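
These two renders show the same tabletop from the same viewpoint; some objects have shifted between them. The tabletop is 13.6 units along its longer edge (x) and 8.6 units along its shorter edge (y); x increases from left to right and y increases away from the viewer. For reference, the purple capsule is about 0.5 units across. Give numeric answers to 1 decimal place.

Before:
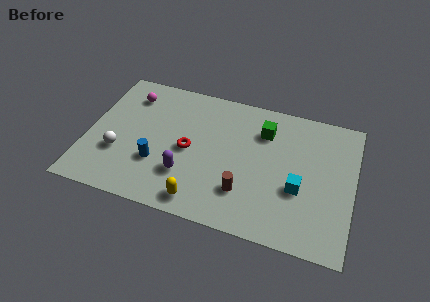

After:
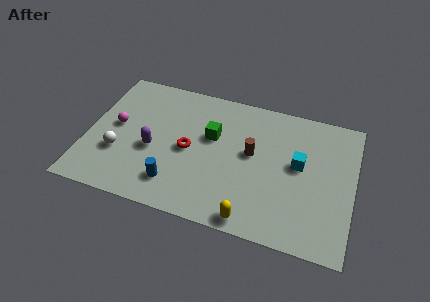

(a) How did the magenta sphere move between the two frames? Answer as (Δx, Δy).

(-0.5, -2.2)

The magenta sphere started near (1.9, 6.8) and ended near (1.4, 4.6).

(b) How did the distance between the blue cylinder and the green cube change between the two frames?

-2.5

Before: roughly 6.3 units apart; after: 3.8. That's 2.5 units closer together.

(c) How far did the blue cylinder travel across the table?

1.4

The blue cylinder was near (3.7, 2.8) before and (4.7, 1.8) after, so it travelled √(1.0² + 1.0²) ≈ 1.4 units.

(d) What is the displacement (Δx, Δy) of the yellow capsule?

(2.6, -0.3)

From the two frames, the yellow capsule sits at roughly (6.1, 1.1) before and (8.7, 0.8) after.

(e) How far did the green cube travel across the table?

2.8

The green cube moved from about (8.9, 6.4) to (6.3, 5.3), a distance of √(2.6² + 1.1²) ≈ 2.8.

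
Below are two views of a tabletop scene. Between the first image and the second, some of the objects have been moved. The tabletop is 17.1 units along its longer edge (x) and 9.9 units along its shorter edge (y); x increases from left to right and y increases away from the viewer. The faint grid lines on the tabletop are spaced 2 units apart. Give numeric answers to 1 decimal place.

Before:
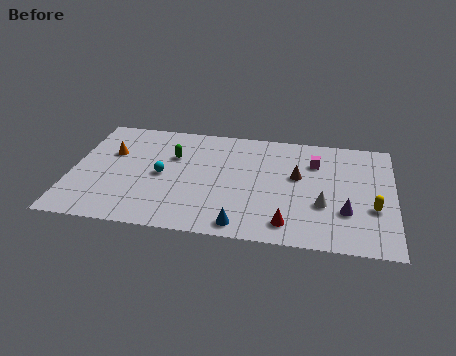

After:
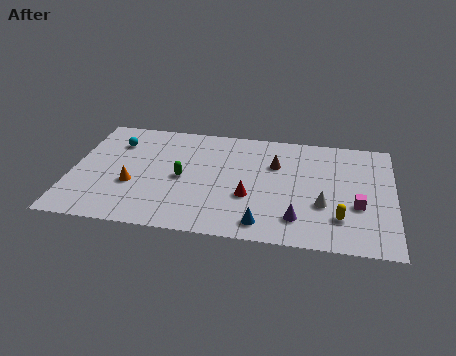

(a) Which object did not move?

the white cone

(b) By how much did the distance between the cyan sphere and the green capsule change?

+2.7

Before: roughly 1.9 units apart; after: 4.6. That's 2.7 units further apart.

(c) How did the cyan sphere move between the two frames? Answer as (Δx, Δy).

(-2.6, 2.6)

From the two frames, the cyan sphere sits at roughly (4.8, 4.8) before and (2.2, 7.4) after.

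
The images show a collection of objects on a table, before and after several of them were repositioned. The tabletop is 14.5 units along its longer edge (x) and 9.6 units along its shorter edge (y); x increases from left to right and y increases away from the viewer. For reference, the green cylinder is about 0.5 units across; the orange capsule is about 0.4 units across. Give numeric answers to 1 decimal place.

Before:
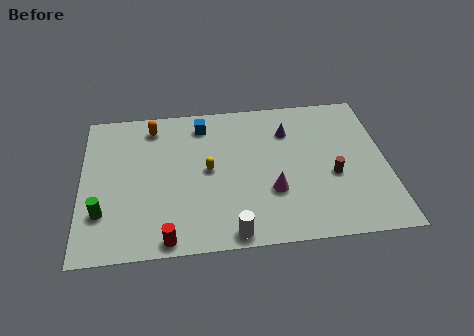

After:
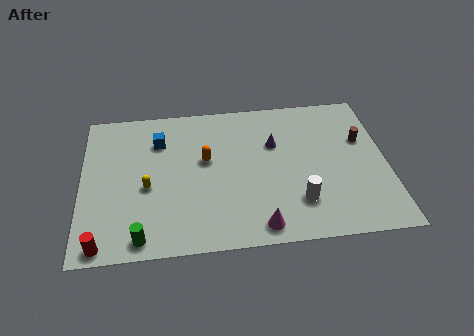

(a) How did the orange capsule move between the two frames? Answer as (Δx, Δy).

(2.5, -2.5)

From the two frames, the orange capsule sits at roughly (3.4, 8.1) before and (5.9, 5.6) after.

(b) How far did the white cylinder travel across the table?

3.6

From (7.0, 0.8) to (10.2, 2.4), the white cylinder covered √(3.2² + 1.6²) ≈ 3.6 units.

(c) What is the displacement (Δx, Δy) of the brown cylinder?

(1.5, 2.2)

From the two frames, the brown cylinder sits at roughly (11.9, 3.9) before and (13.4, 6.1) after.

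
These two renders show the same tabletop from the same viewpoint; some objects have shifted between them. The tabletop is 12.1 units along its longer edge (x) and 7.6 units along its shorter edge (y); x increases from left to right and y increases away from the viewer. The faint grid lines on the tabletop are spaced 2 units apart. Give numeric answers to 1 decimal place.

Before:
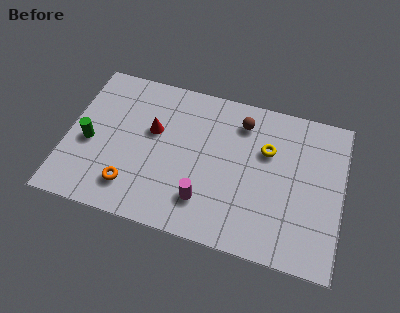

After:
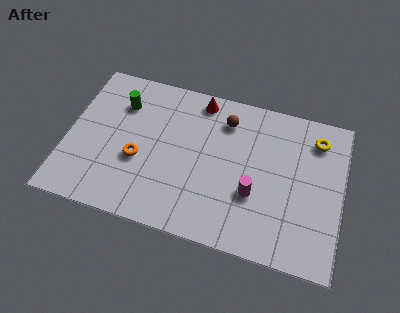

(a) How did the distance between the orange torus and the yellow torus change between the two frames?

+1.6

They were about 6.6 units apart before and 8.2 after — 1.6 units further apart.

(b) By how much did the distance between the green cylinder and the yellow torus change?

+0.7

The distance was about 7.9 in the first image and 8.6 in the second, so they moved 0.7 units further apart.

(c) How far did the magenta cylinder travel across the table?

2.3

From (6.2, 1.8) to (8.3, 2.7), the magenta cylinder covered √(2.1² + 0.9²) ≈ 2.3 units.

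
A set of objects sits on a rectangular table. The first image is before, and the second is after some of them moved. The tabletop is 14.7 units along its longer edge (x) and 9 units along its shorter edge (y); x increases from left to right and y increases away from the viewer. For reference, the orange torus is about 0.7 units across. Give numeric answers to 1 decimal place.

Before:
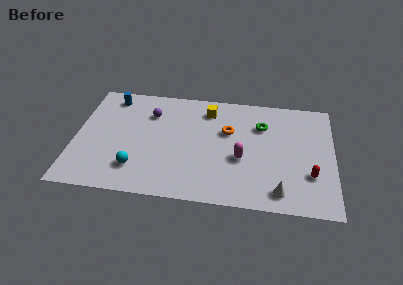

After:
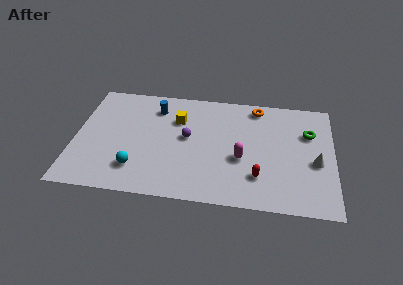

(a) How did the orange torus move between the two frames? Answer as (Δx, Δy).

(1.6, 2.2)

The orange torus was at about (8.7, 5.7) and moved to about (10.3, 7.9).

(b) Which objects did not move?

the cyan sphere and the magenta capsule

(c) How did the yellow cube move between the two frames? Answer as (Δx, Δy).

(-1.7, -1.0)

The yellow cube was at about (7.5, 7.3) and moved to about (5.8, 6.3).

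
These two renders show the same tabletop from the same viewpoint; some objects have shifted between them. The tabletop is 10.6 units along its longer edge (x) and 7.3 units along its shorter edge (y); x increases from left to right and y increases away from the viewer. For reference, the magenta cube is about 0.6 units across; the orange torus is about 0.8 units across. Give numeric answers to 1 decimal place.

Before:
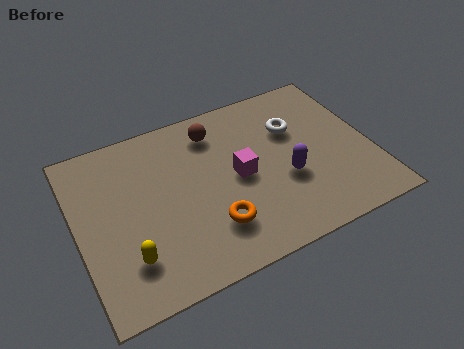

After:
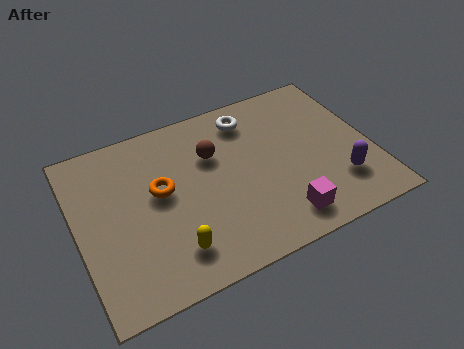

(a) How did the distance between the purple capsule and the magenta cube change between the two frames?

+0.5

Before: roughly 1.8 units apart; after: 2.3. That's 0.5 units further apart.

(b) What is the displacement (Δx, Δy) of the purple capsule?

(1.8, -0.9)

The purple capsule started near (7.4, 2.8) and ended near (9.2, 1.9).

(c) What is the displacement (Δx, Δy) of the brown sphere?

(-0.2, -1.0)

From the two frames, the brown sphere sits at roughly (5.2, 5.9) before and (5.0, 4.9) after.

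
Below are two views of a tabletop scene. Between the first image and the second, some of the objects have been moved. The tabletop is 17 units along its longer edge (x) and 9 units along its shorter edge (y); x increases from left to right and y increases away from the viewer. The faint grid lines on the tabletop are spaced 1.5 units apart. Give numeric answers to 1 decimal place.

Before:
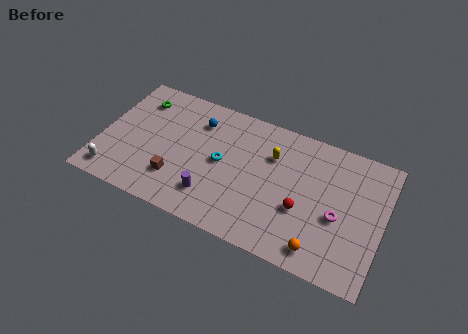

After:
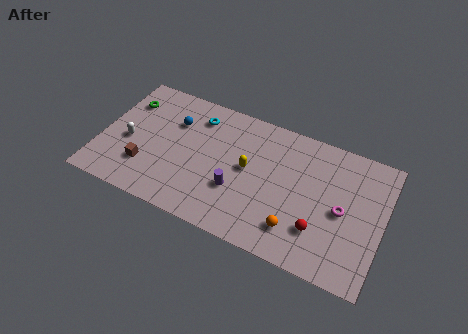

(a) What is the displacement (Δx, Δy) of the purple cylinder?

(1.4, 1.0)

From the two frames, the purple cylinder sits at roughly (7.0, 2.1) before and (8.4, 3.1) after.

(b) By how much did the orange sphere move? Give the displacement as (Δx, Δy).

(-1.5, 0.7)

The orange sphere was at about (13.6, 1.3) and moved to about (12.1, 2.0).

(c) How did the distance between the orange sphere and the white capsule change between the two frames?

-1.9

The distance was about 12.5 in the first image and 10.6 in the second, so they moved 1.9 units closer together.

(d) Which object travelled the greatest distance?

the cyan torus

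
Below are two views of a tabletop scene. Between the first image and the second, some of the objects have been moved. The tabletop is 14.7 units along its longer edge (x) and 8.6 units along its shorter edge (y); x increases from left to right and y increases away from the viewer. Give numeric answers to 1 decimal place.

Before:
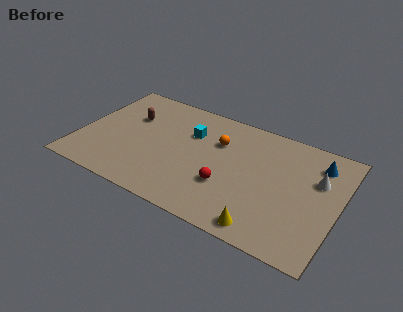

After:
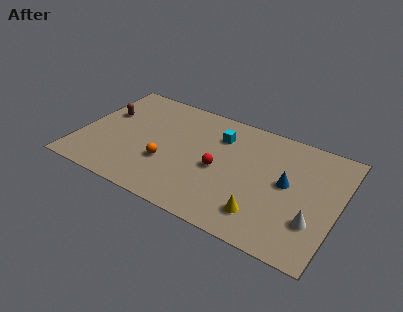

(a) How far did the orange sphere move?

3.9

The orange sphere moved from about (7.7, 5.9) to (5.1, 3.0), a distance of √(2.6² + 2.9²) ≈ 3.9.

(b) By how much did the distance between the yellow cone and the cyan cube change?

-1.4

They were about 6.9 units apart before and 5.5 after — 1.4 units closer together.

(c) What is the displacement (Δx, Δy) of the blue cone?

(-1.5, -2.2)

From the two frames, the blue cone sits at roughly (13.3, 6.8) before and (11.8, 4.6) after.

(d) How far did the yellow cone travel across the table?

0.8

The yellow cone was near (11.0, 1.0) before and (10.8, 1.8) after, so it travelled √(0.2² + 0.8²) ≈ 0.8 units.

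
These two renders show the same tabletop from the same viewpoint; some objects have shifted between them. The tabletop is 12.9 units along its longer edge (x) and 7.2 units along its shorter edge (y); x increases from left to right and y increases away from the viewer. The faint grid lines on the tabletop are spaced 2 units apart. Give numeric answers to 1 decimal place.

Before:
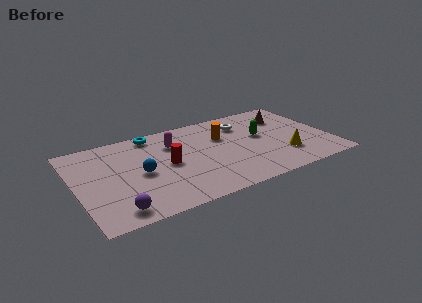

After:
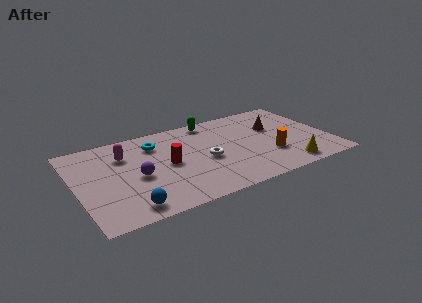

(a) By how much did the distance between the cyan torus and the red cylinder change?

-0.9

They were about 2.8 units apart before and 1.9 after — 0.9 units closer together.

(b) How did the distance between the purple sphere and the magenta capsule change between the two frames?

-3.4

They were about 5.4 units apart before and 2.0 after — 3.4 units closer together.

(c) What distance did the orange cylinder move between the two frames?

3.3

From (7.6, 4.8) to (9.7, 2.3), the orange cylinder covered √(2.1² + 2.5²) ≈ 3.3 units.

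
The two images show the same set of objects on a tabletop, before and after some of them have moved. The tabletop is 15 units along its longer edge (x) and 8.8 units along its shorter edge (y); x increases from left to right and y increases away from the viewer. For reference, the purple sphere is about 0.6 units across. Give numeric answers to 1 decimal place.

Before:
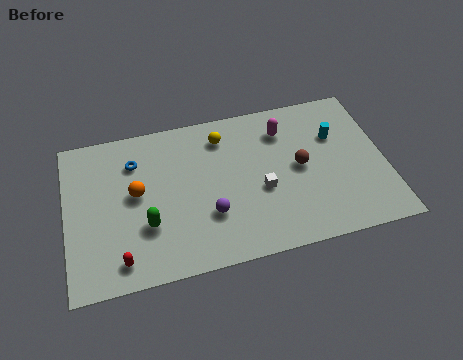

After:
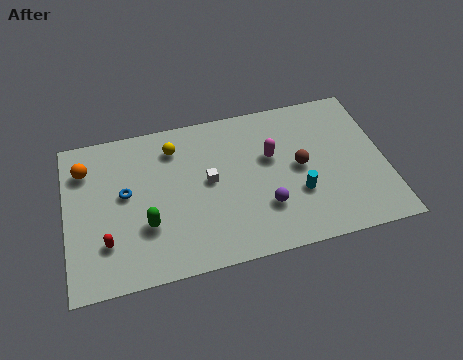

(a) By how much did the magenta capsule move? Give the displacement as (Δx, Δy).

(-0.7, -1.4)

The magenta capsule started near (10.4, 6.8) and ended near (9.7, 5.4).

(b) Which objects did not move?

the brown sphere and the green capsule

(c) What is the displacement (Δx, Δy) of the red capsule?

(-0.6, 1.1)

The red capsule started near (2.4, 1.3) and ended near (1.8, 2.4).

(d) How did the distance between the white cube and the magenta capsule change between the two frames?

-0.4

Before: roughly 3.5 units apart; after: 3.1. That's 0.4 units closer together.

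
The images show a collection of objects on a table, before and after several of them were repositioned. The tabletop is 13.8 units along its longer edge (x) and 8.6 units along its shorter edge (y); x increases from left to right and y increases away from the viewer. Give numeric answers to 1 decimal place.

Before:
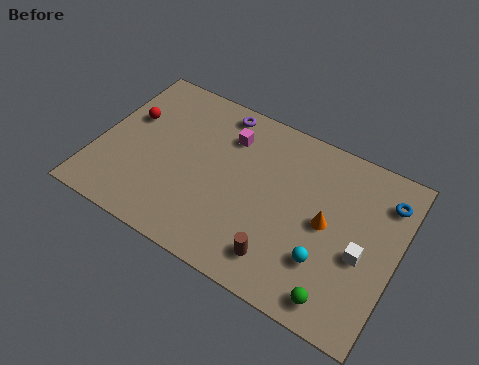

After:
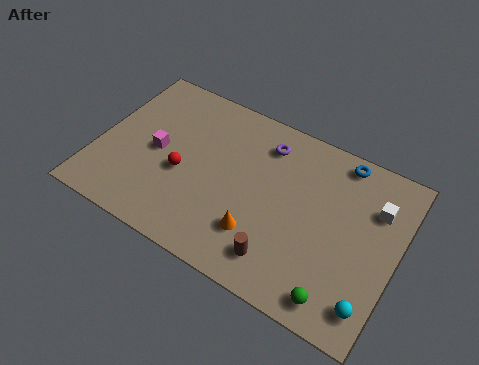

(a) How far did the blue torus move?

2.4

The blue torus was near (13.0, 6.7) before and (10.8, 7.7) after, so it travelled √(2.2² + 1.0²) ≈ 2.4 units.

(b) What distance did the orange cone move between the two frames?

3.4

The orange cone moved from about (10.6, 4.3) to (7.8, 2.3), a distance of √(2.8² + 2.0²) ≈ 3.4.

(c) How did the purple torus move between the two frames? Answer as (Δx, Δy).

(2.3, -0.7)

The purple torus was at about (5.1, 7.6) and moved to about (7.4, 6.9).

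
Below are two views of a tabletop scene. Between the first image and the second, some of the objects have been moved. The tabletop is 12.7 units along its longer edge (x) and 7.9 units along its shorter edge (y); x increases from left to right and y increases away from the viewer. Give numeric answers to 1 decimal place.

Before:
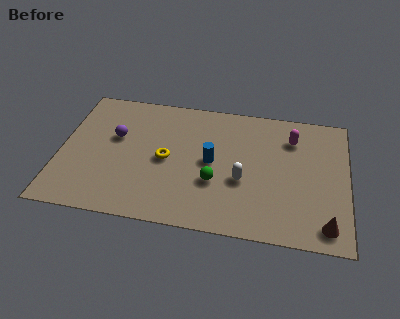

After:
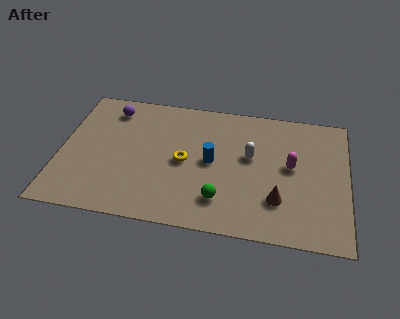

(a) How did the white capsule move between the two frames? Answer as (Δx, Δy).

(0.3, 1.5)

The white capsule was at about (8.1, 3.1) and moved to about (8.4, 4.6).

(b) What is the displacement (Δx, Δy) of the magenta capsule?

(0.0, -1.7)

From the two frames, the magenta capsule sits at roughly (10.2, 6.0) before and (10.2, 4.3) after.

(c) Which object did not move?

the blue cylinder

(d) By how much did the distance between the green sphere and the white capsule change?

+1.8

The distance was about 1.2 in the first image and 3.0 in the second, so they moved 1.8 units further apart.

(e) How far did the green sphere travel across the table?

1.0

From (6.9, 2.8) to (7.2, 1.8), the green sphere covered √(0.3² + 1.0²) ≈ 1.0 units.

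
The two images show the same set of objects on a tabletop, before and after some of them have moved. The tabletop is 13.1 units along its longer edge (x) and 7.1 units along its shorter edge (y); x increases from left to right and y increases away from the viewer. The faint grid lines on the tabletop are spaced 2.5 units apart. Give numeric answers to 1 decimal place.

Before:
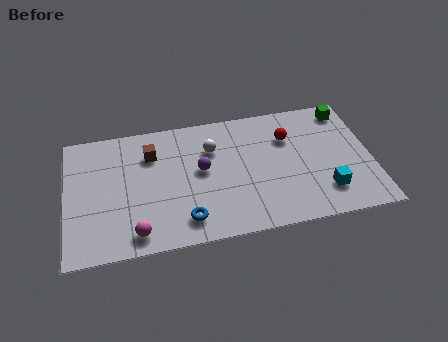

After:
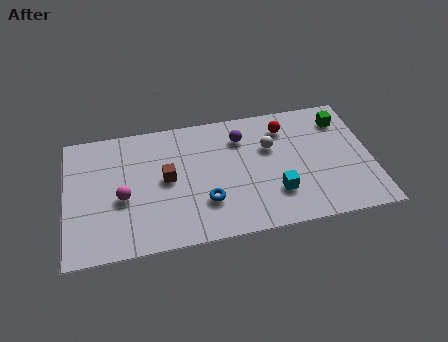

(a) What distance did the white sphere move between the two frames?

2.5

The white sphere moved from about (6.3, 5.0) to (8.8, 4.6), a distance of √(2.5² + 0.4²) ≈ 2.5.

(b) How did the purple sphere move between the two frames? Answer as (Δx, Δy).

(1.8, 1.5)

From the two frames, the purple sphere sits at roughly (5.8, 3.9) before and (7.6, 5.4) after.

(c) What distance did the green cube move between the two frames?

0.5

The green cube moved from about (12.2, 6.1) to (12.0, 5.6), a distance of √(0.2² + 0.5²) ≈ 0.5.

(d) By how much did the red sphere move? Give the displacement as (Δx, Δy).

(-0.1, 0.6)

The red sphere started near (9.6, 5.0) and ended near (9.5, 5.6).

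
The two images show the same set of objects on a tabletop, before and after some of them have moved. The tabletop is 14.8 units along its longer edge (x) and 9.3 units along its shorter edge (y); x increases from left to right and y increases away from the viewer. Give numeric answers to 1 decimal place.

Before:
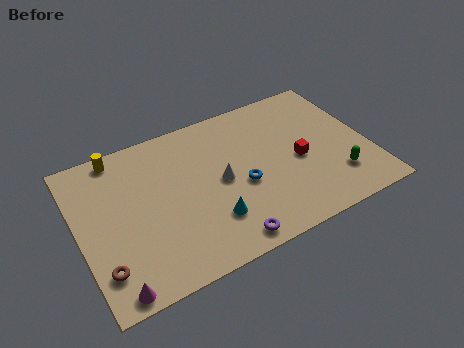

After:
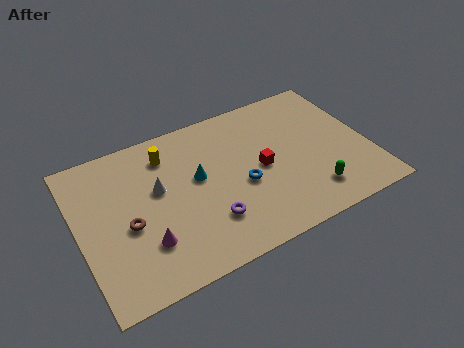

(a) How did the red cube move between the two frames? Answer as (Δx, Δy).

(-1.9, 0.3)

The red cube was at about (11.2, 4.2) and moved to about (9.3, 4.5).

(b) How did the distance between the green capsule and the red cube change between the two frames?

+0.9

Before: roughly 2.5 units apart; after: 3.4. That's 0.9 units further apart.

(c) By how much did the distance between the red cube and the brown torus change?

-3.6

The distance was about 10.5 in the first image and 6.9 in the second, so they moved 3.6 units closer together.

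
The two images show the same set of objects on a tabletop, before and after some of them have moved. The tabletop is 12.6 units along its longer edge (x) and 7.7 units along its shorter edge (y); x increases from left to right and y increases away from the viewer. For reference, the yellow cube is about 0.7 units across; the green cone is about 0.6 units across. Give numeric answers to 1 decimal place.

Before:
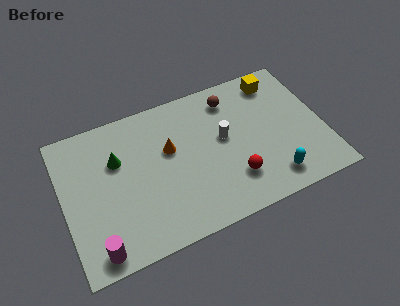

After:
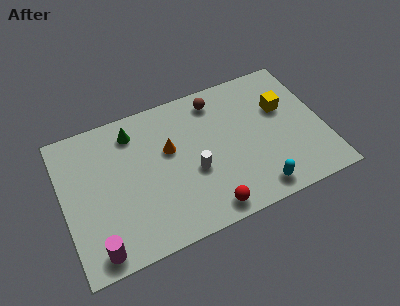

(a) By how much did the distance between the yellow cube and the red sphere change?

+0.6

The distance was about 5.2 in the first image and 5.8 in the second, so they moved 0.6 units further apart.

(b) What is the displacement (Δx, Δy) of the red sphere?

(-1.4, -1.1)

The red sphere started near (8.0, 2.0) and ended near (6.6, 0.9).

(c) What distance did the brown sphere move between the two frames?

0.7

The brown sphere moved from about (8.4, 6.3) to (7.7, 6.5), a distance of √(0.7² + 0.2²) ≈ 0.7.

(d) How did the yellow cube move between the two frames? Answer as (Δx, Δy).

(0.1, -1.6)

The yellow cube started near (10.7, 6.5) and ended near (10.8, 4.9).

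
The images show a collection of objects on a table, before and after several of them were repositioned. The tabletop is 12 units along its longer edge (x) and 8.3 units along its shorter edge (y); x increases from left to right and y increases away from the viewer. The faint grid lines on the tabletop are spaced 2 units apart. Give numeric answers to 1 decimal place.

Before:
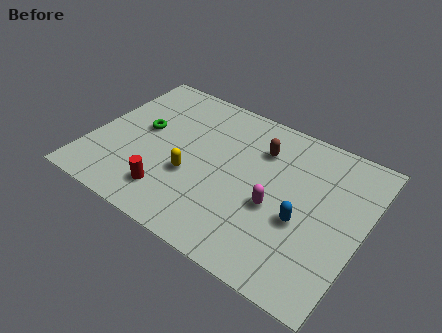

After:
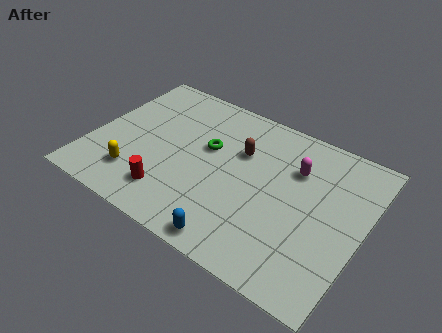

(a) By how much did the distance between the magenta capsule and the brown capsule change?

-0.5

They were about 2.9 units apart before and 2.4 after — 0.5 units closer together.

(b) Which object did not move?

the red cylinder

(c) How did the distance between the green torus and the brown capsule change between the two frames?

-3.8

The distance was about 5.3 in the first image and 1.5 in the second, so they moved 3.8 units closer together.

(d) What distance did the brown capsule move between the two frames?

1.0

The brown capsule moved from about (7.2, 6.1) to (6.4, 5.5), a distance of √(0.8² + 0.6²) ≈ 1.0.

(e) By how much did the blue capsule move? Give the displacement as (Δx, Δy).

(-2.5, -2.5)

From the two frames, the blue capsule sits at roughly (9.5, 3.3) before and (7.0, 0.8) after.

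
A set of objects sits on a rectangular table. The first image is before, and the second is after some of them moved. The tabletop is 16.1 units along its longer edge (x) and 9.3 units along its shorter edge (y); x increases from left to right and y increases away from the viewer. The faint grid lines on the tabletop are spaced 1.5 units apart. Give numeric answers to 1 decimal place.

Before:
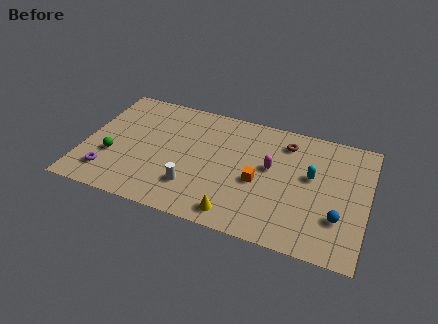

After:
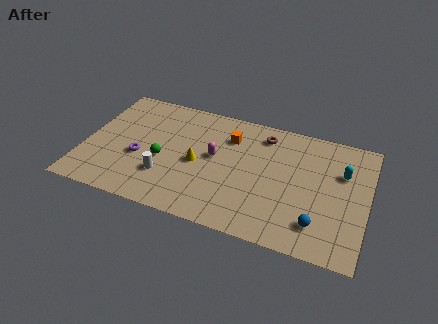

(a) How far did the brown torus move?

1.3

The brown torus was near (11.3, 7.5) before and (10.0, 7.7) after, so it travelled √(1.3² + 0.2²) ≈ 1.3 units.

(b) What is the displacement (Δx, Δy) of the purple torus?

(1.6, 1.8)

The purple torus started near (1.6, 1.9) and ended near (3.2, 3.7).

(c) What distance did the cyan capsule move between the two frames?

1.9

The cyan capsule was near (12.9, 5.4) before and (14.6, 6.2) after, so it travelled √(1.7² + 0.8²) ≈ 1.9 units.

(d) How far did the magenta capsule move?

3.2

The magenta capsule was near (10.6, 5.3) before and (7.4, 5.1) after, so it travelled √(3.2² + 0.2²) ≈ 3.2 units.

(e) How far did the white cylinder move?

1.6

The white cylinder moved from about (6.4, 2.4) to (4.8, 2.7), a distance of √(1.6² + 0.3²) ≈ 1.6.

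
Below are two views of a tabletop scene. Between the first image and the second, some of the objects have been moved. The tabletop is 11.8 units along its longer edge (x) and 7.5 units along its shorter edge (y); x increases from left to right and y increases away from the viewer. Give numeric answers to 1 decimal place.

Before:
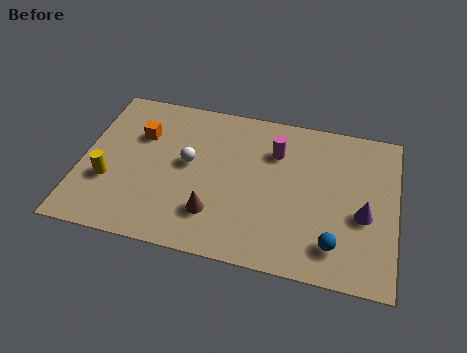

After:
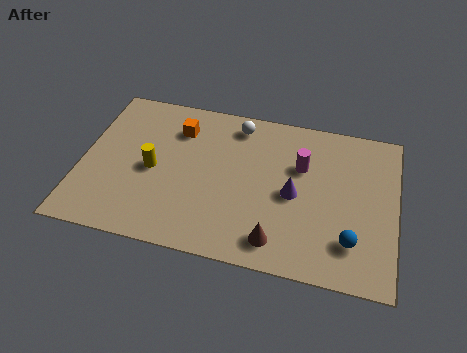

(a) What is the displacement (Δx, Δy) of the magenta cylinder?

(1.0, -0.5)

From the two frames, the magenta cylinder sits at roughly (7.2, 5.4) before and (8.2, 4.9) after.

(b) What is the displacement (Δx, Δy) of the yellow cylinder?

(1.6, 0.9)

The yellow cylinder was at about (1.1, 2.6) and moved to about (2.7, 3.5).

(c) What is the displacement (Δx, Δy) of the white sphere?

(1.7, 2.3)

From the two frames, the white sphere sits at roughly (4.0, 4.1) before and (5.7, 6.4) after.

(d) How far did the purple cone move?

2.6

From (10.6, 3.1) to (8.0, 3.5), the purple cone covered √(2.6² + 0.4²) ≈ 2.6 units.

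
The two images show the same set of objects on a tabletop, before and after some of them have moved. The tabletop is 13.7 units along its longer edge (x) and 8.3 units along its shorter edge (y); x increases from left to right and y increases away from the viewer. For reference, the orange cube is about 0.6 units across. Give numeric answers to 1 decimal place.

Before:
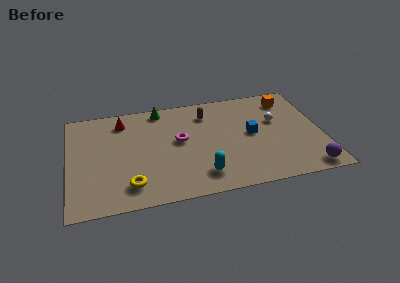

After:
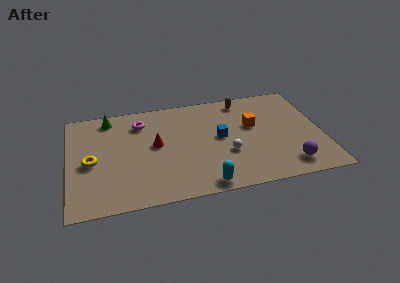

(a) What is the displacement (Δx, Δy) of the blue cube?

(-1.7, 0.1)

The blue cube started near (9.9, 4.3) and ended near (8.2, 4.4).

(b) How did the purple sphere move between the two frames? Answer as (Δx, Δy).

(-1.0, 0.5)

The purple sphere started near (12.7, 0.9) and ended near (11.7, 1.4).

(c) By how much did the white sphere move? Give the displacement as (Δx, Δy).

(-2.8, -2.1)

The white sphere started near (11.3, 5.1) and ended near (8.5, 3.0).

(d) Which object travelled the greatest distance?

the white sphere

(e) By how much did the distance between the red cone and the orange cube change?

-3.8

The distance was about 9.1 in the first image and 5.3 in the second, so they moved 3.8 units closer together.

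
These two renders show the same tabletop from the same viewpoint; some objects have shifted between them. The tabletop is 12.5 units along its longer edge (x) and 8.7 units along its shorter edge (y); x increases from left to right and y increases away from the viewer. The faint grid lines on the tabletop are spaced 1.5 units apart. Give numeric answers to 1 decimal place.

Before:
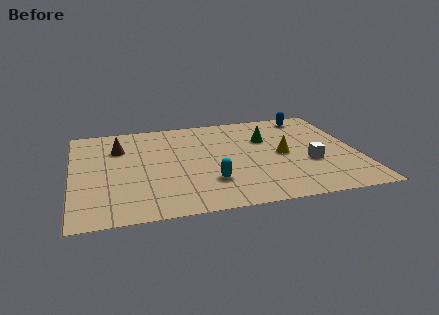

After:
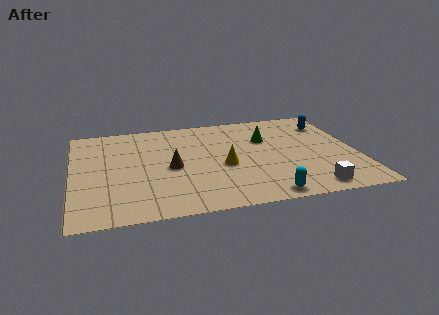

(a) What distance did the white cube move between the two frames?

2.2

The white cube moved from about (10.3, 3.2) to (10.2, 1.0), a distance of √(0.1² + 2.2²) ≈ 2.2.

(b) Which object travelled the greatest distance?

the brown cone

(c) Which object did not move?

the green cone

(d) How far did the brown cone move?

3.1

The brown cone was near (2.1, 6.2) before and (4.3, 4.0) after, so it travelled √(2.2² + 2.2²) ≈ 3.1 units.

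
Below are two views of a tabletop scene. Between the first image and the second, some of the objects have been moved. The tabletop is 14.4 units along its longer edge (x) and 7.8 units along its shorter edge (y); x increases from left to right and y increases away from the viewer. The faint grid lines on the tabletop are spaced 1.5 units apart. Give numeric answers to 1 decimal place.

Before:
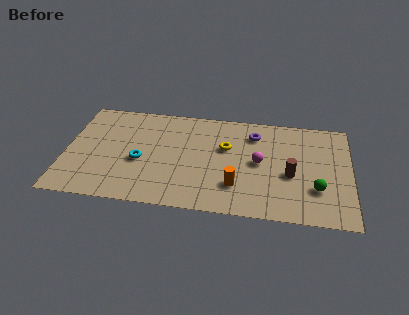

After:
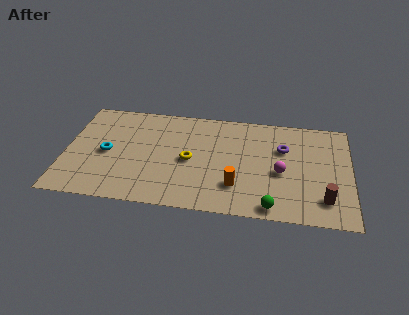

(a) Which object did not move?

the orange cylinder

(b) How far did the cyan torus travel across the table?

1.7

From (3.8, 3.3) to (2.1, 3.7), the cyan torus covered √(1.7² + 0.4²) ≈ 1.7 units.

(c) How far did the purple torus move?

1.7

The purple torus moved from about (9.5, 6.1) to (11.0, 5.2), a distance of √(1.5² + 0.9²) ≈ 1.7.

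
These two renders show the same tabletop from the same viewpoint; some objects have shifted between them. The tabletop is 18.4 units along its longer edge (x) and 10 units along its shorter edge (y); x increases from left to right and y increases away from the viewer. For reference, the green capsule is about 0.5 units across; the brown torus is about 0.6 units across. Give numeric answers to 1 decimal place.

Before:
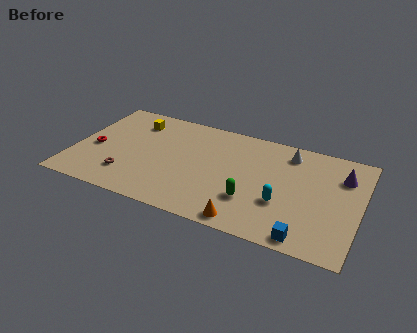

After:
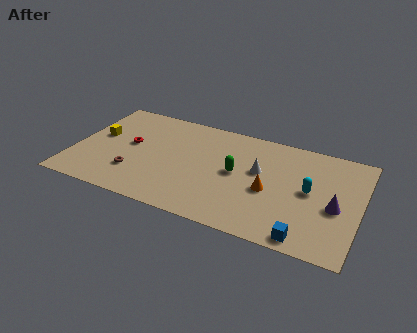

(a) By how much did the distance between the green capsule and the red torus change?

-3.5

The distance was about 10.5 in the first image and 7.0 in the second, so they moved 3.5 units closer together.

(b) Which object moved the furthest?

the orange cone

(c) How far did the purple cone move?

3.0

The purple cone moved from about (17.1, 7.3) to (16.9, 4.3), a distance of √(0.2² + 3.0²) ≈ 3.0.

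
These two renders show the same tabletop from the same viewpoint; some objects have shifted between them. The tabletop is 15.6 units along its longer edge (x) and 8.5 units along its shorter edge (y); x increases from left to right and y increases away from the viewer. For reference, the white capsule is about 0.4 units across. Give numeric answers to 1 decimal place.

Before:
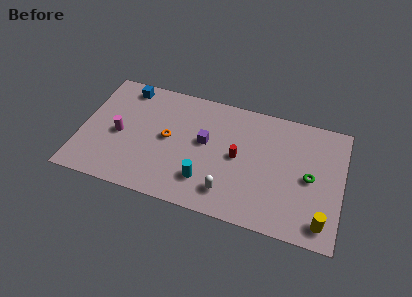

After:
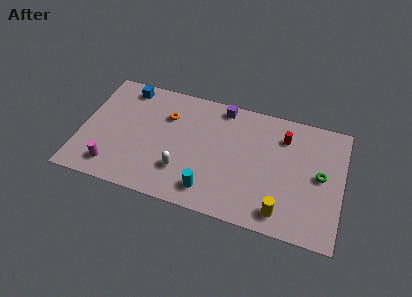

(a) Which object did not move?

the blue cube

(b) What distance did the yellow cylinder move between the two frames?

2.4

From (14.6, 1.3) to (12.2, 1.3), the yellow cylinder covered √(2.4² + 0.0²) ≈ 2.4 units.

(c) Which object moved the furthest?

the red cylinder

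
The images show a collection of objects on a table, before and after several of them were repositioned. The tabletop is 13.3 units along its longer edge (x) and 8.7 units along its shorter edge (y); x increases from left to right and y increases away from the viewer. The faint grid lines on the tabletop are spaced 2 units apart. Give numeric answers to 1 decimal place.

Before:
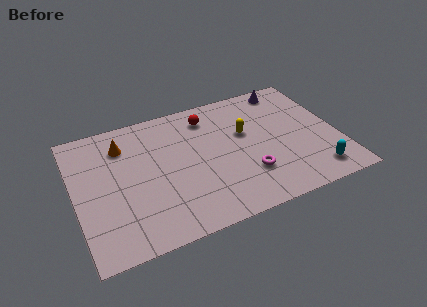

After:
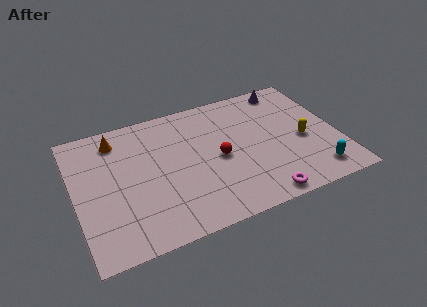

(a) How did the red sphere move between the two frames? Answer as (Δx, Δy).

(0.2, -3.0)

From the two frames, the red sphere sits at roughly (7.0, 7.1) before and (7.2, 4.1) after.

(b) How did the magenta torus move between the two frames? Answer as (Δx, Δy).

(0.4, -1.7)

The magenta torus was at about (8.5, 2.5) and moved to about (8.9, 0.8).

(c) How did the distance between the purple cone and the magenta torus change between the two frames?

+1.4

The distance was about 5.9 in the first image and 7.3 in the second, so they moved 1.4 units further apart.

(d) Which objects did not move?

the cyan capsule and the purple cone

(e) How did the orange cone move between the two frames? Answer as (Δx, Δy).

(-0.3, 0.5)

From the two frames, the orange cone sits at roughly (2.6, 6.7) before and (2.3, 7.2) after.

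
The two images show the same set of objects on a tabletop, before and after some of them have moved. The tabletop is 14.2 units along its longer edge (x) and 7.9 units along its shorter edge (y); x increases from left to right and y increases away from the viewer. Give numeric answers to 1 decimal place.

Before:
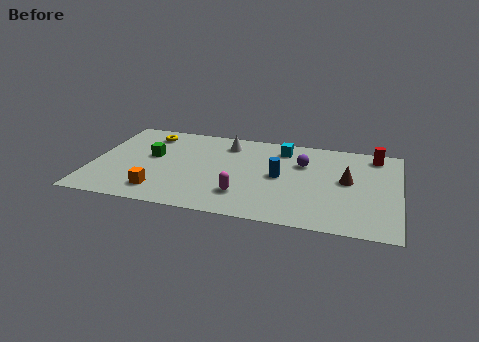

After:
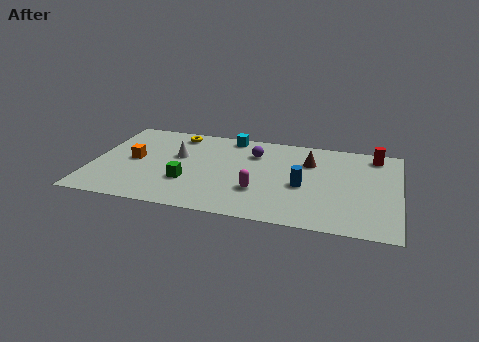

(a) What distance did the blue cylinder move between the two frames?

1.3

From (8.7, 4.0) to (9.8, 3.4), the blue cylinder covered √(1.1² + 0.6²) ≈ 1.3 units.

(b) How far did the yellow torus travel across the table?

1.3

The yellow torus was near (2.4, 6.5) before and (3.7, 6.8) after, so it travelled √(1.3² + 0.3²) ≈ 1.3 units.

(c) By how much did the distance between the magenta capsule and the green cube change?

-1.8

The distance was about 5.1 in the first image and 3.3 in the second, so they moved 1.8 units closer together.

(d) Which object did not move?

the red cylinder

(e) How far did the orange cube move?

2.9

The orange cube moved from about (3.3, 1.5) to (1.9, 4.0), a distance of √(1.4² + 2.5²) ≈ 2.9.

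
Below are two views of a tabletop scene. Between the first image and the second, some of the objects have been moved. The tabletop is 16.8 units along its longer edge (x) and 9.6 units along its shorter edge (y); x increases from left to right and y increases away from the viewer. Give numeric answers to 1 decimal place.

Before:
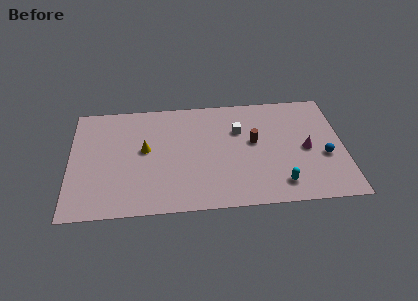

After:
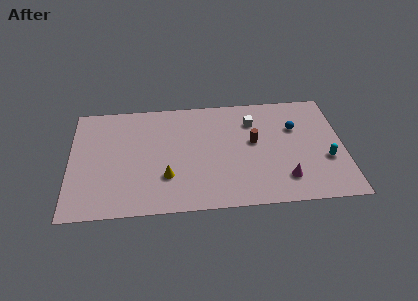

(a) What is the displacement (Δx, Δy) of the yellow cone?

(1.3, -2.4)

The yellow cone was at about (4.6, 5.3) and moved to about (5.9, 2.9).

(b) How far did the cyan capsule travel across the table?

3.4

The cyan capsule moved from about (12.8, 1.7) to (15.7, 3.5), a distance of √(2.9² + 1.8²) ≈ 3.4.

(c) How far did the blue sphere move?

3.1

From (15.6, 3.8) to (13.9, 6.4), the blue sphere covered √(1.7² + 2.6²) ≈ 3.1 units.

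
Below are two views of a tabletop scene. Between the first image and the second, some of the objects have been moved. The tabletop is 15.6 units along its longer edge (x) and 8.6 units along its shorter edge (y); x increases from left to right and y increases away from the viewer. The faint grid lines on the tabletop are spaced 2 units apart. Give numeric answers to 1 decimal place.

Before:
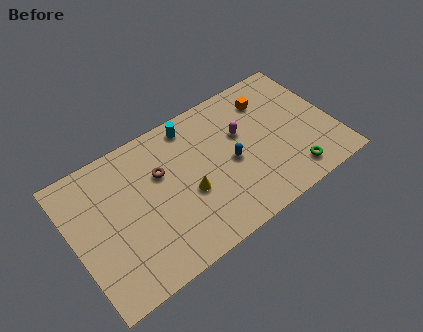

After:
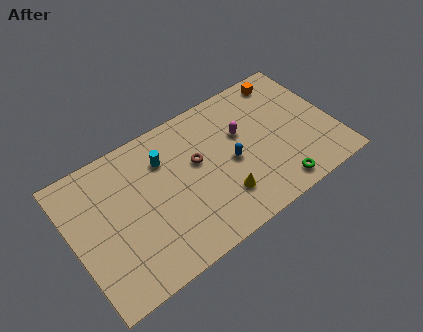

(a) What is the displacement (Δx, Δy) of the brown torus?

(2.1, -0.5)

From the two frames, the brown torus sits at roughly (5.4, 5.6) before and (7.5, 5.1) after.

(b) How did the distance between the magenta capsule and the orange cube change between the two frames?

+1.4

They were about 2.3 units apart before and 3.7 after — 1.4 units further apart.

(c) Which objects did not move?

the blue capsule and the magenta capsule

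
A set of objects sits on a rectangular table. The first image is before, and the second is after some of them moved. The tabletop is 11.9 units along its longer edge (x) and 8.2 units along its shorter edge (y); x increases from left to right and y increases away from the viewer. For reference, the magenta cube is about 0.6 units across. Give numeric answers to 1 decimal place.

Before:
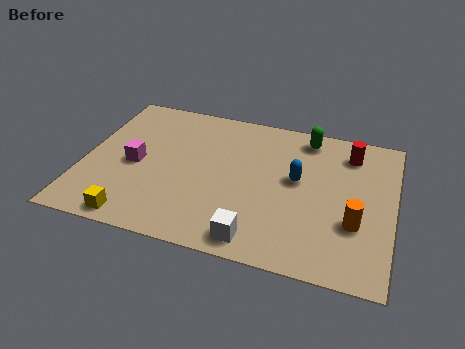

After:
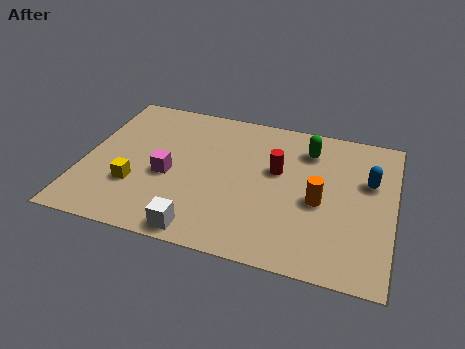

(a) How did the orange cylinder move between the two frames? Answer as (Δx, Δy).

(-1.4, 0.8)

The orange cylinder started near (10.5, 2.8) and ended near (9.1, 3.6).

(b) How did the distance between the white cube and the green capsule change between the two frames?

+0.4

They were about 6.3 units apart before and 6.7 after — 0.4 units further apart.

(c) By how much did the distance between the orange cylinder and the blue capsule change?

-0.5

The distance was about 2.9 in the first image and 2.4 in the second, so they moved 0.5 units closer together.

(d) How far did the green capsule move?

0.7

From (8.4, 7.1) to (8.5, 6.4), the green capsule covered √(0.1² + 0.7²) ≈ 0.7 units.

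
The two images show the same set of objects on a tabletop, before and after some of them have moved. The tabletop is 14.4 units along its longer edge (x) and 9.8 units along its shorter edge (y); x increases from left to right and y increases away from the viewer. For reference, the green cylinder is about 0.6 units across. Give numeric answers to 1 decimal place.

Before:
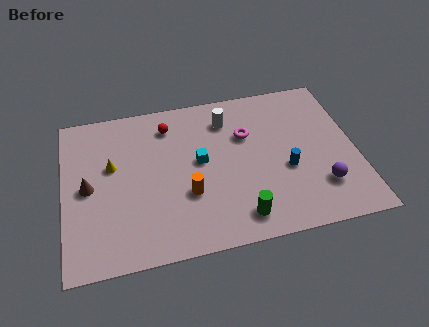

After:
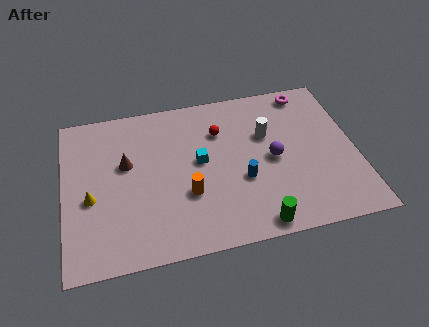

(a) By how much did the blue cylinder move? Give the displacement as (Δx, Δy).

(-2.2, -0.2)

The blue cylinder was at about (10.9, 3.9) and moved to about (8.7, 3.7).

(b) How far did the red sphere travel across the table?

2.7

From (5.3, 7.9) to (7.8, 7.0), the red sphere covered √(2.5² + 0.9²) ≈ 2.7 units.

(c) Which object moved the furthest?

the magenta torus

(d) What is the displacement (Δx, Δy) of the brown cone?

(1.9, 1.1)

The brown cone was at about (1.2, 4.8) and moved to about (3.1, 5.9).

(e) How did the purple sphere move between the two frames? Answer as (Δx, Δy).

(-2.2, 2.2)

The purple sphere started near (12.5, 2.5) and ended near (10.3, 4.7).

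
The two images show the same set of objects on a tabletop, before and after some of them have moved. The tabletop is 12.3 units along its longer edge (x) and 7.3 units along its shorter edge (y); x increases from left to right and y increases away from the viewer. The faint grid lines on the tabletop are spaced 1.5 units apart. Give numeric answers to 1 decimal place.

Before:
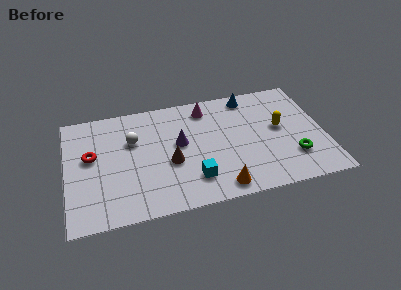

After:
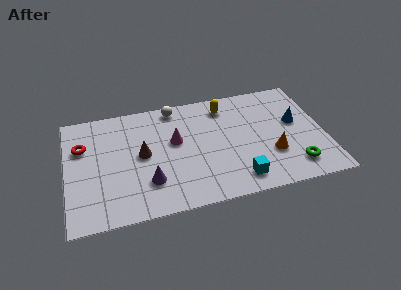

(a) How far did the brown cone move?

1.5

From (4.9, 3.0) to (3.6, 3.8), the brown cone covered √(1.3² + 0.8²) ≈ 1.5 units.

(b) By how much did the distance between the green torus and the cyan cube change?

-2.1

Before: roughly 4.8 units apart; after: 2.7. That's 2.1 units closer together.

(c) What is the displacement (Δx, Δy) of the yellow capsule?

(-2.5, 2.0)

The yellow capsule was at about (10.2, 4.0) and moved to about (7.7, 6.0).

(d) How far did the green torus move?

0.6

From (10.7, 2.0) to (10.7, 1.4), the green torus covered √(0.0² + 0.6²) ≈ 0.6 units.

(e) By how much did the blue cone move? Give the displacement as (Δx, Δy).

(2.1, -2.2)

The blue cone started near (8.9, 6.4) and ended near (11.0, 4.2).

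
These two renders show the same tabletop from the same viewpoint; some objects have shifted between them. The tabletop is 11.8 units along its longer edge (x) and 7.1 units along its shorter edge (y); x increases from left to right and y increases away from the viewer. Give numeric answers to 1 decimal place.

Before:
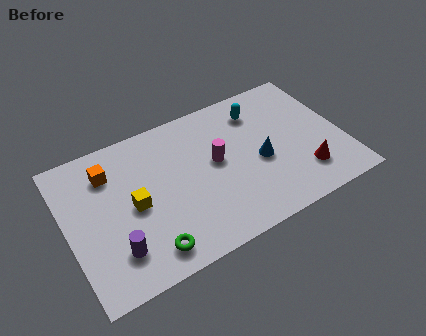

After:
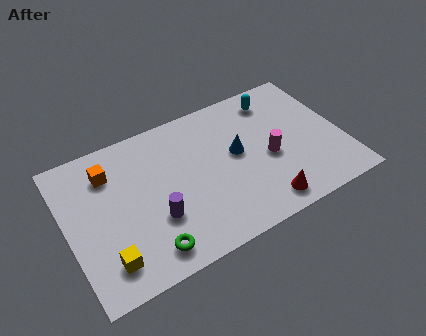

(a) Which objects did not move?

the green torus and the orange cube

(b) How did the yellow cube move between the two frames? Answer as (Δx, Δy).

(-1.4, -2.0)

From the two frames, the yellow cube sits at roughly (2.8, 3.4) before and (1.4, 1.4) after.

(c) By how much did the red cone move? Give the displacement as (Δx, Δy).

(-1.9, -0.7)

From the two frames, the red cone sits at roughly (9.9, 1.7) before and (8.0, 1.0) after.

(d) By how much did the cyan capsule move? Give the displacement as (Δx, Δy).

(0.8, 0.3)

The cyan capsule was at about (8.5, 5.6) and moved to about (9.3, 5.9).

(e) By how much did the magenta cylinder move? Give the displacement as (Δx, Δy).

(2.2, -0.8)

From the two frames, the magenta cylinder sits at roughly (6.4, 3.9) before and (8.6, 3.1) after.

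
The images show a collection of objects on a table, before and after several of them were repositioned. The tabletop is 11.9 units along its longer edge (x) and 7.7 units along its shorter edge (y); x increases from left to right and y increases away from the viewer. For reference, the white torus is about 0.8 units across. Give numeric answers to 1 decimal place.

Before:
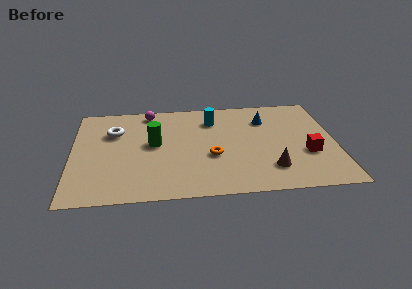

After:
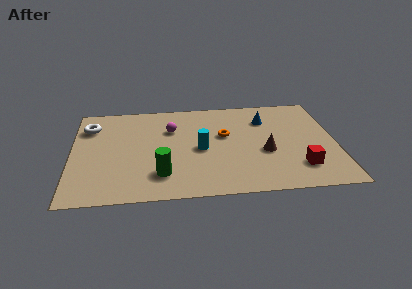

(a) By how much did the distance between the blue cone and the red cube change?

+0.7

They were about 3.4 units apart before and 4.1 after — 0.7 units further apart.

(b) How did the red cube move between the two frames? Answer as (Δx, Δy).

(-0.4, -1.0)

The red cube was at about (10.6, 2.8) and moved to about (10.2, 1.8).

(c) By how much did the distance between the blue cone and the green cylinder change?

+0.9

The distance was about 5.3 in the first image and 6.2 in the second, so they moved 0.9 units further apart.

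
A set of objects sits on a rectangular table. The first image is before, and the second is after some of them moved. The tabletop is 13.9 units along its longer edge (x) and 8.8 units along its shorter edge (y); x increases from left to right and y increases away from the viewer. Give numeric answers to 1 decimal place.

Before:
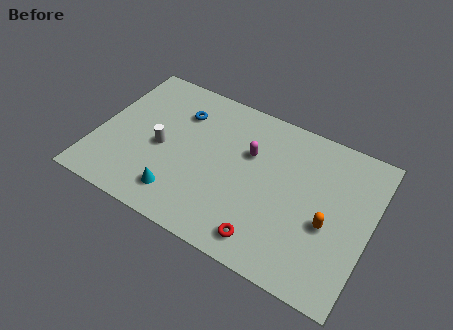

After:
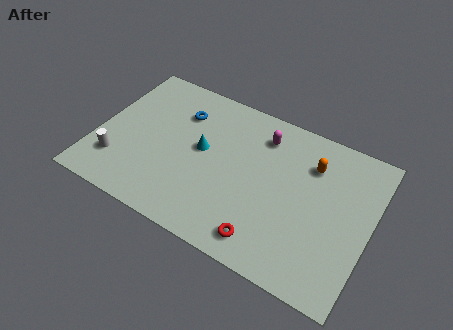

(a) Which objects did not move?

the red torus and the blue torus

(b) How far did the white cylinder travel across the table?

2.7

The white cylinder moved from about (3.3, 4.0) to (1.3, 2.2), a distance of √(2.0² + 1.8²) ≈ 2.7.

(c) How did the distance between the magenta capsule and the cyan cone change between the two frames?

-1.4

They were about 5.0 units apart before and 3.6 after — 1.4 units closer together.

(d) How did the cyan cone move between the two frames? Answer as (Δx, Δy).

(0.7, 3.1)

From the two frames, the cyan cone sits at roughly (4.6, 1.7) before and (5.3, 4.8) after.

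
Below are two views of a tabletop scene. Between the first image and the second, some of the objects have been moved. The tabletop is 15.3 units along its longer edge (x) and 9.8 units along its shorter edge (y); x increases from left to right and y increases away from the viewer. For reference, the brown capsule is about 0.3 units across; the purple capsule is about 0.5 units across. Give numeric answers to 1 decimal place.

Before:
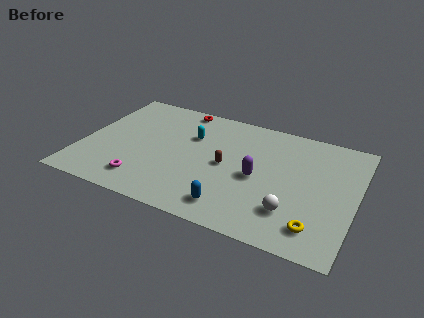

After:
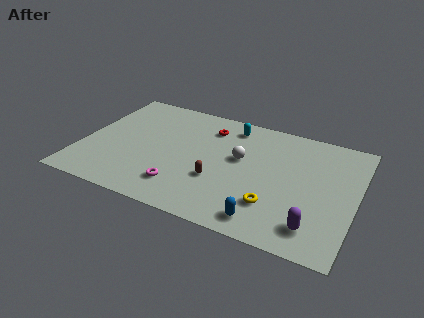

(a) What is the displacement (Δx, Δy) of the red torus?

(1.8, -1.2)

From the two frames, the red torus sits at roughly (5.0, 8.9) before and (6.8, 7.7) after.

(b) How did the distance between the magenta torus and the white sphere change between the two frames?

-3.6

The distance was about 8.2 in the first image and 4.6 in the second, so they moved 3.6 units closer together.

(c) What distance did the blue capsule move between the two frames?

1.9

The blue capsule was near (8.8, 1.6) before and (10.7, 1.3) after, so it travelled √(1.9² + 0.3²) ≈ 1.9 units.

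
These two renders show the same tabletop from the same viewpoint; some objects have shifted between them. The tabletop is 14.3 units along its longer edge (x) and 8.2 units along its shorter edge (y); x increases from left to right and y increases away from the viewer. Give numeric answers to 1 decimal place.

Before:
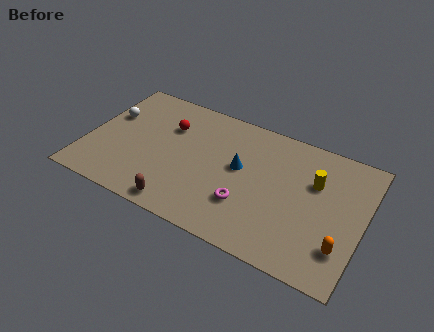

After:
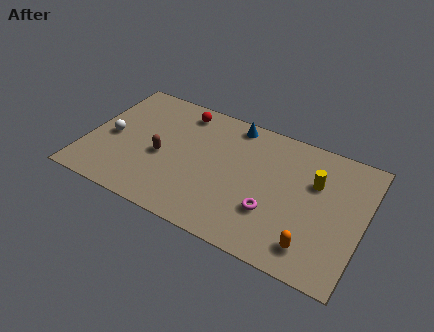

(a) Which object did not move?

the yellow cylinder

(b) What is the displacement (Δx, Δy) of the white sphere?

(0.3, -1.4)

The white sphere was at about (0.9, 5.2) and moved to about (1.2, 3.8).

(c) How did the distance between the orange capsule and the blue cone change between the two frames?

+1.5

They were about 6.0 units apart before and 7.5 after — 1.5 units further apart.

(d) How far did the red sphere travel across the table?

1.4

The red sphere was near (4.0, 5.7) before and (4.5, 7.0) after, so it travelled √(0.5² + 1.3²) ≈ 1.4 units.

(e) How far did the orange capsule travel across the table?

1.5

The orange capsule was near (13.4, 2.1) before and (12.0, 1.5) after, so it travelled √(1.4² + 0.6²) ≈ 1.5 units.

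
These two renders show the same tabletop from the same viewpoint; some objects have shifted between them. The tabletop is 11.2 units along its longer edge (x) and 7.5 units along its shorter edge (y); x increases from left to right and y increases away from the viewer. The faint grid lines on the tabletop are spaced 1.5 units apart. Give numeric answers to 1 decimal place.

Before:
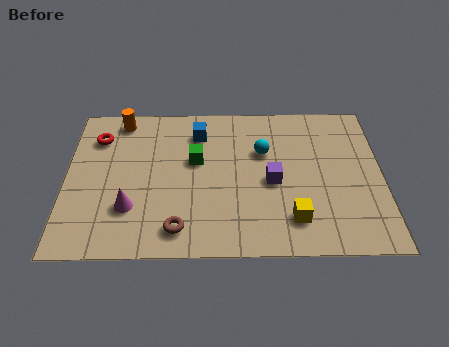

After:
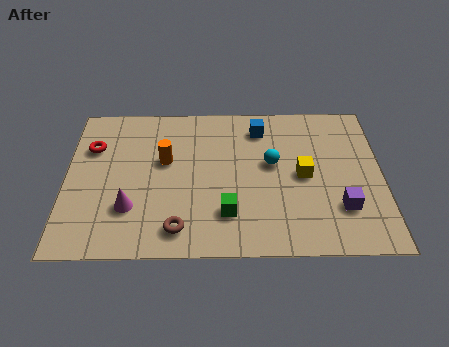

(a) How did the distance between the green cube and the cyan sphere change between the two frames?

+0.5

Before: roughly 2.4 units apart; after: 2.9. That's 0.5 units further apart.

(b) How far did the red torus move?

0.5

The red torus moved from about (1.1, 5.7) to (0.9, 5.2), a distance of √(0.2² + 0.5²) ≈ 0.5.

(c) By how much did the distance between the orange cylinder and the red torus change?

+1.5

The distance was about 1.2 in the first image and 2.7 in the second, so they moved 1.5 units further apart.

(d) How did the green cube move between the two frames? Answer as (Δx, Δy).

(1.1, -2.6)

The green cube started near (4.6, 4.5) and ended near (5.7, 1.9).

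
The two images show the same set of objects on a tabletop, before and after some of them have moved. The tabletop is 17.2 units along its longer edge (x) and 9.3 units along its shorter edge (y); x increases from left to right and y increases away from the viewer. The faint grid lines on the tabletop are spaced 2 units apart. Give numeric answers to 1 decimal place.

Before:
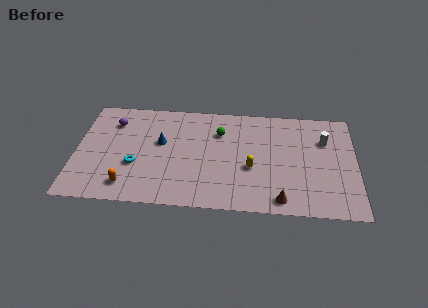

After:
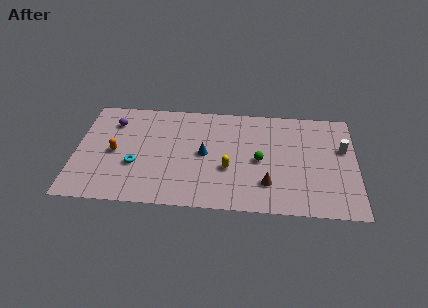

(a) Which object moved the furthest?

the green sphere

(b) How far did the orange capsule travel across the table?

2.9

From (3.3, 1.6) to (2.4, 4.4), the orange capsule covered √(0.9² + 2.8²) ≈ 2.9 units.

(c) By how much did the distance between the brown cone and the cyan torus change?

-1.0

Before: roughly 9.2 units apart; after: 8.2. That's 1.0 units closer together.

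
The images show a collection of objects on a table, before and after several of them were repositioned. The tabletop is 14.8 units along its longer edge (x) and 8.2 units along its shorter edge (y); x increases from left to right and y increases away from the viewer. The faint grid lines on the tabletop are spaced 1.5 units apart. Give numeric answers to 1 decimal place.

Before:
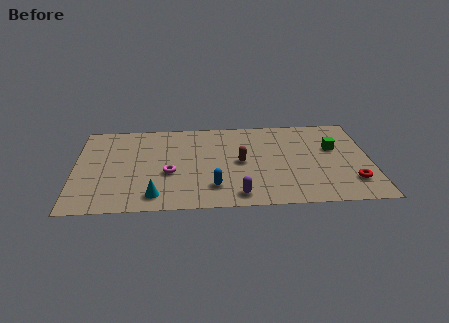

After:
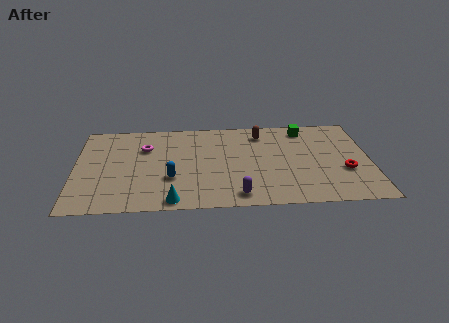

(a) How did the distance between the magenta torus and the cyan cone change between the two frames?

+3.0

The distance was about 2.1 in the first image and 5.1 in the second, so they moved 3.0 units further apart.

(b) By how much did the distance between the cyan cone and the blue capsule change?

-1.0

Before: roughly 3.0 units apart; after: 2.0. That's 1.0 units closer together.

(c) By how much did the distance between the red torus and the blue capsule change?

+1.8

They were about 6.9 units apart before and 8.7 after — 1.8 units further apart.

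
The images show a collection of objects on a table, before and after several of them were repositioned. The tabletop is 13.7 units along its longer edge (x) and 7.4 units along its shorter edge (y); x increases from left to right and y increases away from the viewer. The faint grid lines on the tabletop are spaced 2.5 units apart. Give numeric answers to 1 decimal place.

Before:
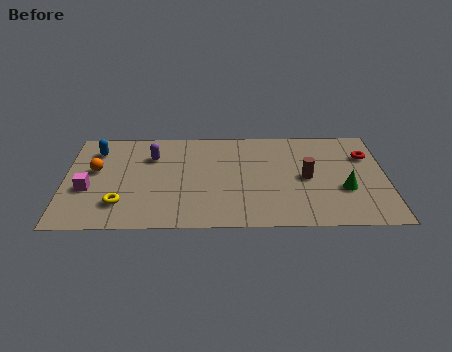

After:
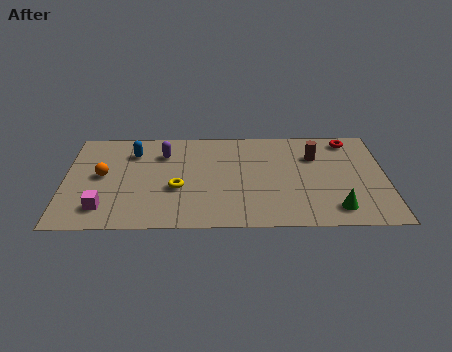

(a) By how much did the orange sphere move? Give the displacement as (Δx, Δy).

(0.3, -0.4)

The orange sphere started near (1.3, 4.3) and ended near (1.6, 3.9).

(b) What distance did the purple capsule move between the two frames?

0.5

The purple capsule was near (3.7, 5.3) before and (4.2, 5.5) after, so it travelled √(0.5² + 0.2²) ≈ 0.5 units.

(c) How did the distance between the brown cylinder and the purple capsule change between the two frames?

-0.3

The distance was about 6.8 in the first image and 6.5 in the second, so they moved 0.3 units closer together.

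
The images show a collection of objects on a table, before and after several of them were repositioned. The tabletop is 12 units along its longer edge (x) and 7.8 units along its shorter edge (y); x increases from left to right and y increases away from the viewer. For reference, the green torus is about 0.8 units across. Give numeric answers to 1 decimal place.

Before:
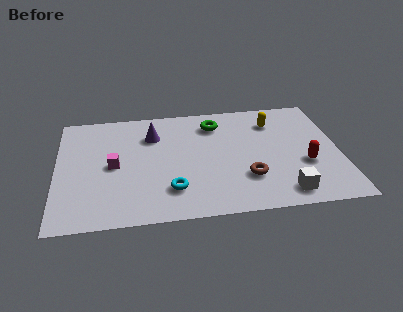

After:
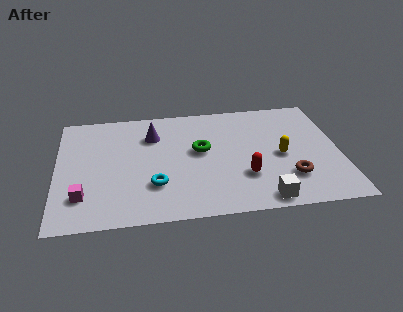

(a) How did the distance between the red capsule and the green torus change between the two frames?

-2.3

Before: roughly 5.0 units apart; after: 2.7. That's 2.3 units closer together.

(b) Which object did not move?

the purple cone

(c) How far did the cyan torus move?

0.8

The cyan torus was near (4.8, 1.9) before and (4.1, 2.3) after, so it travelled √(0.7² + 0.4²) ≈ 0.8 units.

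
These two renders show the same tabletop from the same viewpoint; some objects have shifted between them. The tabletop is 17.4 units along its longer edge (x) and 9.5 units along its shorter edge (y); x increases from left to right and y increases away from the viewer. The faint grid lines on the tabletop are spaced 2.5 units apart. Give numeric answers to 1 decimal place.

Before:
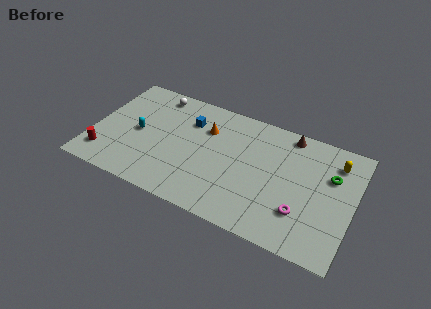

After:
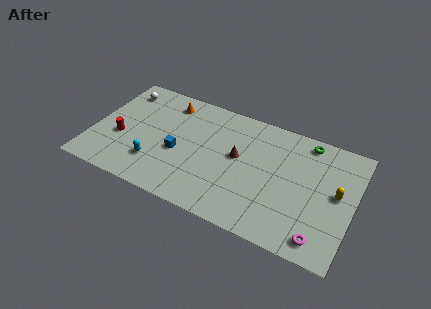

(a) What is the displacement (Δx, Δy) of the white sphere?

(-2.3, -0.5)

From the two frames, the white sphere sits at roughly (3.7, 8.3) before and (1.4, 7.8) after.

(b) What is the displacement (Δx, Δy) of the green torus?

(-1.8, 2.1)

The green torus started near (15.8, 6.3) and ended near (14.0, 8.4).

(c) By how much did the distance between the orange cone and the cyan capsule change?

+0.5

Before: roughly 4.9 units apart; after: 5.4. That's 0.5 units further apart.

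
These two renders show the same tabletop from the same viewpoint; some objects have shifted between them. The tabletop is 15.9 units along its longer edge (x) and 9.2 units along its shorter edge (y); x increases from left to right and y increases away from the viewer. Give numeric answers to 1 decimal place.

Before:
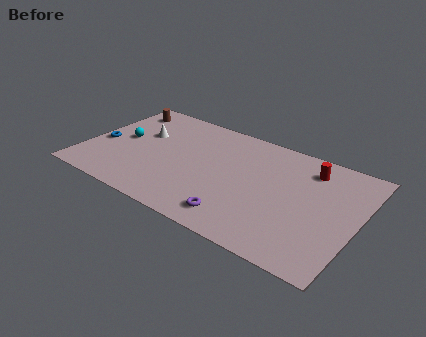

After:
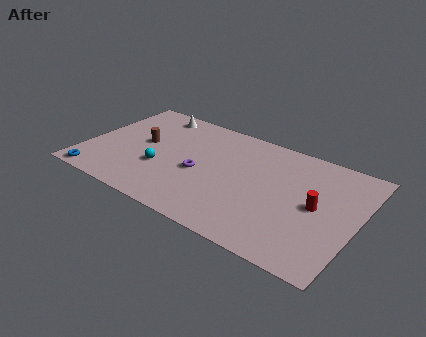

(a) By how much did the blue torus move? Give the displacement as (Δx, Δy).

(0.3, -3.1)

The blue torus started near (0.9, 3.9) and ended near (1.2, 0.8).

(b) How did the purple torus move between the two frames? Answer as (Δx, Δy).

(-2.7, 2.5)

The purple torus started near (9.5, 1.5) and ended near (6.8, 4.0).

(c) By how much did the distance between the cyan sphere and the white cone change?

+3.5

Before: roughly 1.4 units apart; after: 4.9. That's 3.5 units further apart.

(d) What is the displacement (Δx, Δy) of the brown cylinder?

(1.8, -2.6)

The brown cylinder started near (1.4, 7.6) and ended near (3.2, 5.0).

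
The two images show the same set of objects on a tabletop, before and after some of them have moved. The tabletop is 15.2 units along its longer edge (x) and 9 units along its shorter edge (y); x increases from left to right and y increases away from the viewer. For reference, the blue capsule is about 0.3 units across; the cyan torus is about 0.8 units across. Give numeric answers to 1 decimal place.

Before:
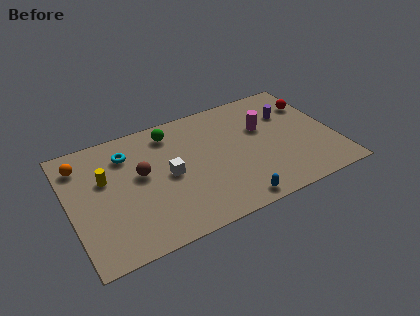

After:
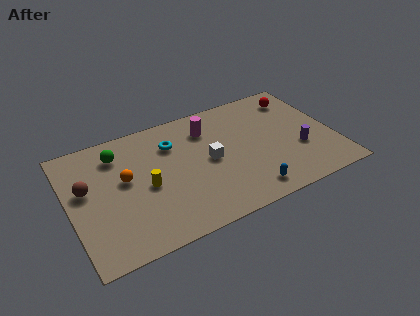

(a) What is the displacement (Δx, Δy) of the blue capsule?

(0.9, 0.4)

From the two frames, the blue capsule sits at roughly (8.9, 0.9) before and (9.8, 1.3) after.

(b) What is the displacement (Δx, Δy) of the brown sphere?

(-3.1, 0.2)

The brown sphere started near (4.1, 5.1) and ended near (1.0, 5.3).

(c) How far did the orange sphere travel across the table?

3.1

From (0.9, 7.2) to (3.2, 5.1), the orange sphere covered √(2.3² + 2.1²) ≈ 3.1 units.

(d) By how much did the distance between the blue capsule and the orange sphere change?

-2.6

Before: roughly 10.2 units apart; after: 7.6. That's 2.6 units closer together.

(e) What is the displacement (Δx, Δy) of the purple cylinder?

(0.2, -3.0)

From the two frames, the purple cylinder sits at roughly (12.9, 6.2) before and (13.1, 3.2) after.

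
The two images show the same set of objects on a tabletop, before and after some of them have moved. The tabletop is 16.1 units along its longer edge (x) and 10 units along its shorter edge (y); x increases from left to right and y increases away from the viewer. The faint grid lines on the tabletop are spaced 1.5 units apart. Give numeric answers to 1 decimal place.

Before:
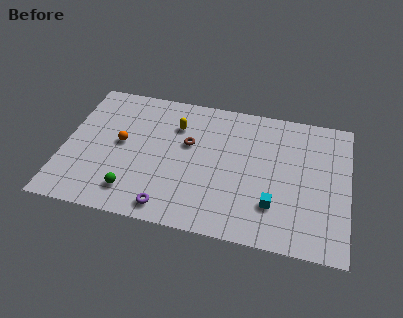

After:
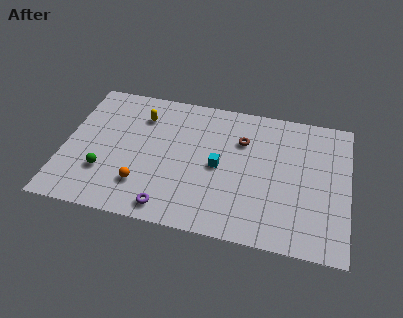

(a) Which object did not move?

the purple torus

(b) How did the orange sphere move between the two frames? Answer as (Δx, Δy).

(1.4, -2.8)

The orange sphere was at about (3.2, 5.3) and moved to about (4.6, 2.5).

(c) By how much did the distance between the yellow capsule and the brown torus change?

+4.4

They were about 1.4 units apart before and 5.8 after — 4.4 units further apart.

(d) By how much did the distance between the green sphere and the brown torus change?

+3.5

They were about 5.1 units apart before and 8.6 after — 3.5 units further apart.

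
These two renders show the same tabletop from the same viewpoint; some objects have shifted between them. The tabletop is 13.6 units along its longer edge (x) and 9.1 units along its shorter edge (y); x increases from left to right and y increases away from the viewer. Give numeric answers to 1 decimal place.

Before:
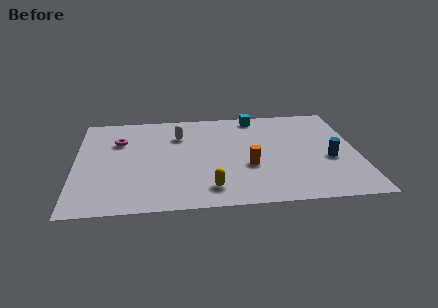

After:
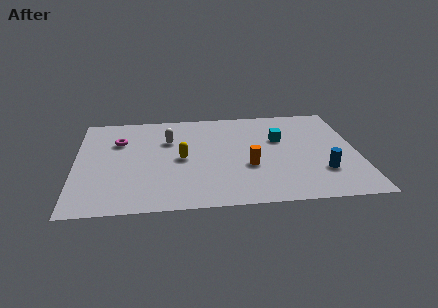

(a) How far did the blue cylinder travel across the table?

1.2

The blue cylinder moved from about (12.2, 3.7) to (11.8, 2.6), a distance of √(0.4² + 1.1²) ≈ 1.2.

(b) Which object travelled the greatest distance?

the yellow capsule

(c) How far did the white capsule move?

0.6

From (5.0, 6.6) to (4.5, 6.2), the white capsule covered √(0.5² + 0.4²) ≈ 0.6 units.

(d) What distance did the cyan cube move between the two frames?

2.5

The cyan cube moved from about (8.8, 8.1) to (9.9, 5.8), a distance of √(1.1² + 2.3²) ≈ 2.5.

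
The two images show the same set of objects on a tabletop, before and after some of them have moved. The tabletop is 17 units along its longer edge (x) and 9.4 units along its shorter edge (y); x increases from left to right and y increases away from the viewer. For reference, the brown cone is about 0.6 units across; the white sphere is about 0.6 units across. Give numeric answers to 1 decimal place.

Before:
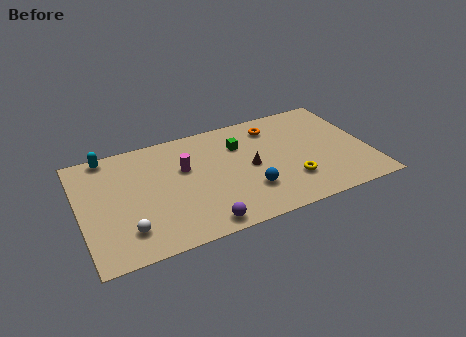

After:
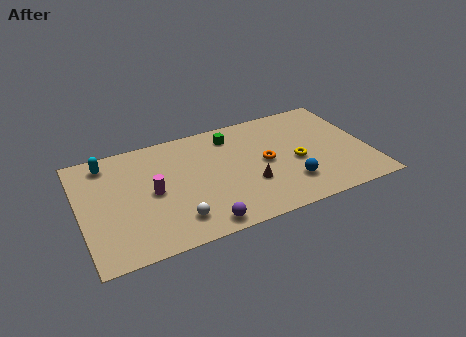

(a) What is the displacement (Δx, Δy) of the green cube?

(-0.4, 1.0)

The green cube started near (9.6, 6.7) and ended near (9.2, 7.7).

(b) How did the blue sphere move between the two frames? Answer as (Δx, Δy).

(2.4, -0.3)

The blue sphere started near (9.7, 2.7) and ended near (12.1, 2.4).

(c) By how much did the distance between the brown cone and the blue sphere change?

+0.5

Before: roughly 1.9 units apart; after: 2.4. That's 0.5 units further apart.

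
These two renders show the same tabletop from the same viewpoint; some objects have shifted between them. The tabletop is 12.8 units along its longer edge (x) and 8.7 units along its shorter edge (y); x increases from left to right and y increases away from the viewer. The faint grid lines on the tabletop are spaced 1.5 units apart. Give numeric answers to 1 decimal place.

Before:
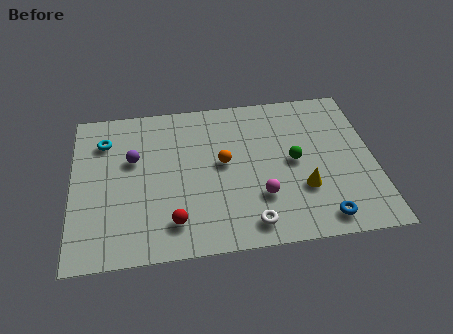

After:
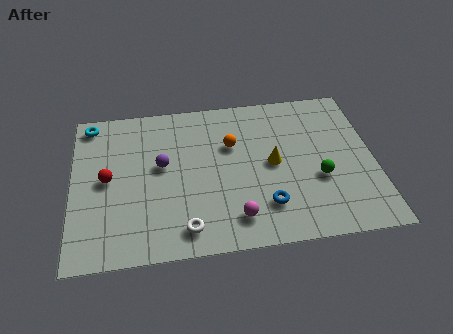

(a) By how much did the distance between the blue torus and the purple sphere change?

-3.8

Before: roughly 8.9 units apart; after: 5.1. That's 3.8 units closer together.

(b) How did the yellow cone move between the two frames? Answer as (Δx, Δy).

(-1.2, 1.6)

From the two frames, the yellow cone sits at roughly (9.7, 2.8) before and (8.5, 4.4) after.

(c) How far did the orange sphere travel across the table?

1.1

From (6.4, 4.7) to (6.8, 5.7), the orange sphere covered √(0.4² + 1.0²) ≈ 1.1 units.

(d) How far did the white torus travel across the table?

2.7

The white torus was near (7.4, 1.2) before and (4.7, 1.3) after, so it travelled √(2.7² + 0.1²) ≈ 2.7 units.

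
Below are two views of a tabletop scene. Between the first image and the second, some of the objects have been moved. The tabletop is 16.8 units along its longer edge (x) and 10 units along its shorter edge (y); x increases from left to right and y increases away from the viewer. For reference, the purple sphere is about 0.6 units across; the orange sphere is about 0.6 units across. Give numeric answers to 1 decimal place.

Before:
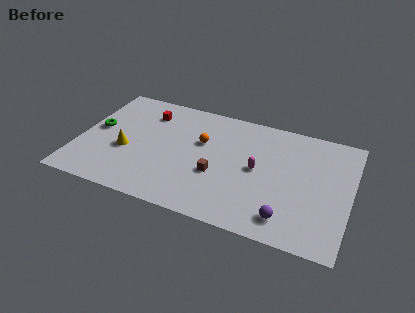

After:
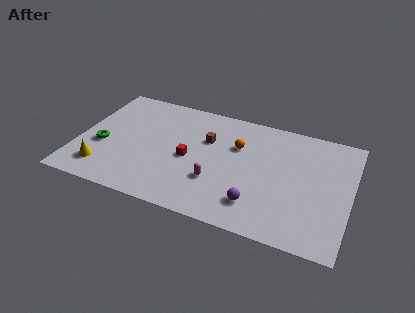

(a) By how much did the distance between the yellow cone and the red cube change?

+1.8

Before: roughly 3.9 units apart; after: 5.7. That's 1.8 units further apart.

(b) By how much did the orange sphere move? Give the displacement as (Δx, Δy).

(2.2, 0.4)

From the two frames, the orange sphere sits at roughly (7.5, 6.3) before and (9.7, 6.7) after.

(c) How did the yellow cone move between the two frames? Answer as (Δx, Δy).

(-1.2, -2.0)

The yellow cone started near (3.0, 4.0) and ended near (1.8, 2.0).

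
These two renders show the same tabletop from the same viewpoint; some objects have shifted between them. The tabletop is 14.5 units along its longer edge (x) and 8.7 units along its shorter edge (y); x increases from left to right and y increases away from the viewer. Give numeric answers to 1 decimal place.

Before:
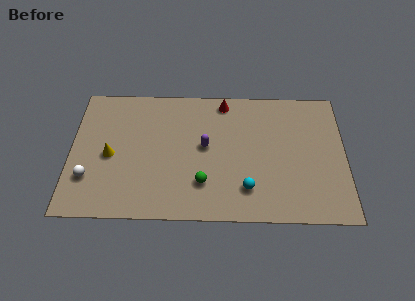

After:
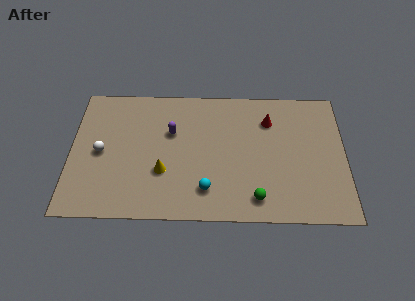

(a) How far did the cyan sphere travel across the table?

2.1

The cyan sphere moved from about (9.3, 2.0) to (7.2, 1.9), a distance of √(2.1² + 0.1²) ≈ 2.1.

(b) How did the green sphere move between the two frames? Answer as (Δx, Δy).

(2.8, -0.9)

From the two frames, the green sphere sits at roughly (7.0, 2.3) before and (9.8, 1.4) after.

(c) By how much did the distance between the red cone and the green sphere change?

-0.4

Before: roughly 5.5 units apart; after: 5.1. That's 0.4 units closer together.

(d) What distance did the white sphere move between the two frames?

1.8

The white sphere moved from about (1.0, 2.5) to (1.6, 4.2), a distance of √(0.6² + 1.7²) ≈ 1.8.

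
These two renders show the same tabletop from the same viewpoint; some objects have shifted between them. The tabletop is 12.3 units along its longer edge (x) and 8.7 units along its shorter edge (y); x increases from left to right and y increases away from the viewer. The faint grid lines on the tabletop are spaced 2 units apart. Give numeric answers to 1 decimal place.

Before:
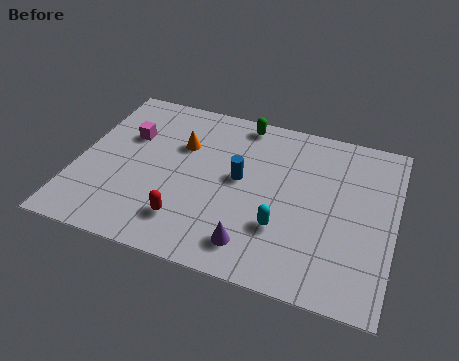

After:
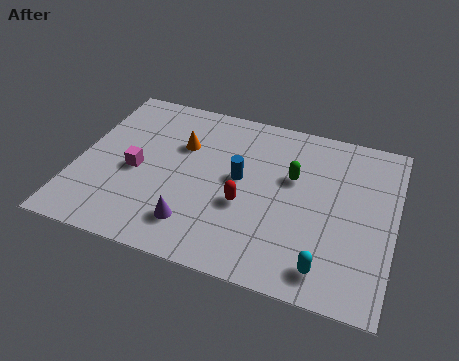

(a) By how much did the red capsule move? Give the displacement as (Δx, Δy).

(2.1, 1.5)

The red capsule started near (4.5, 1.9) and ended near (6.6, 3.4).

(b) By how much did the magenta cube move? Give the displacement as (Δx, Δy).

(0.5, -1.8)

The magenta cube started near (1.8, 5.7) and ended near (2.3, 3.9).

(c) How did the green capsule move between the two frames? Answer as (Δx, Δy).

(2.2, -2.4)

From the two frames, the green capsule sits at roughly (6.1, 7.8) before and (8.3, 5.4) after.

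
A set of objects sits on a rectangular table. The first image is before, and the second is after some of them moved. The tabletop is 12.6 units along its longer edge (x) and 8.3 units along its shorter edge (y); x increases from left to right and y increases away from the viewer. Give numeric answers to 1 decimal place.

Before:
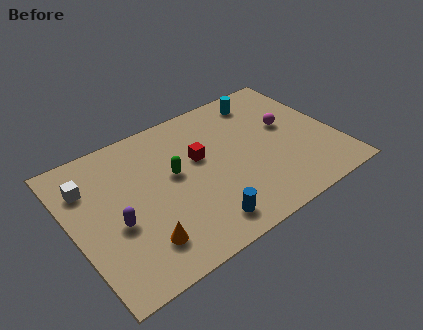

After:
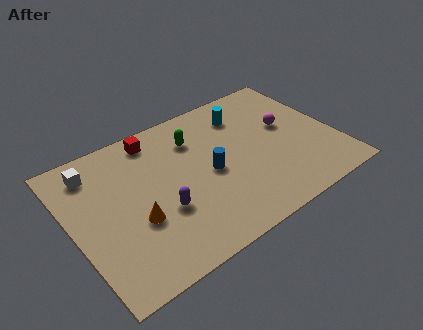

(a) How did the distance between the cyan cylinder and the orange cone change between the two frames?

-1.8

They were about 8.6 units apart before and 6.8 after — 1.8 units closer together.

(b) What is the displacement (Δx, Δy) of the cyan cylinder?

(-1.0, -0.5)

The cyan cylinder started near (9.7, 7.0) and ended near (8.7, 6.5).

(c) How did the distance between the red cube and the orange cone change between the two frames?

-0.3

They were about 4.7 units apart before and 4.4 after — 0.3 units closer together.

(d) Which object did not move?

the magenta sphere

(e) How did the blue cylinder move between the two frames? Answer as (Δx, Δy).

(0.9, 2.6)

The blue cylinder was at about (5.6, 1.3) and moved to about (6.5, 3.9).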